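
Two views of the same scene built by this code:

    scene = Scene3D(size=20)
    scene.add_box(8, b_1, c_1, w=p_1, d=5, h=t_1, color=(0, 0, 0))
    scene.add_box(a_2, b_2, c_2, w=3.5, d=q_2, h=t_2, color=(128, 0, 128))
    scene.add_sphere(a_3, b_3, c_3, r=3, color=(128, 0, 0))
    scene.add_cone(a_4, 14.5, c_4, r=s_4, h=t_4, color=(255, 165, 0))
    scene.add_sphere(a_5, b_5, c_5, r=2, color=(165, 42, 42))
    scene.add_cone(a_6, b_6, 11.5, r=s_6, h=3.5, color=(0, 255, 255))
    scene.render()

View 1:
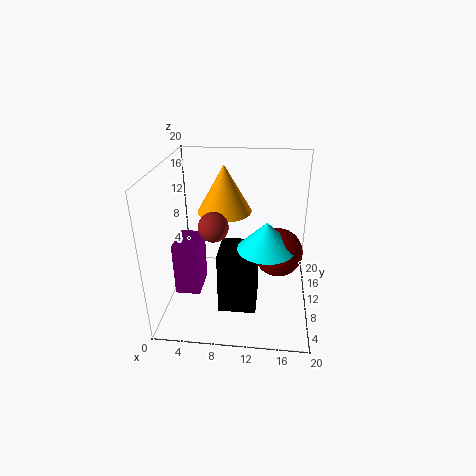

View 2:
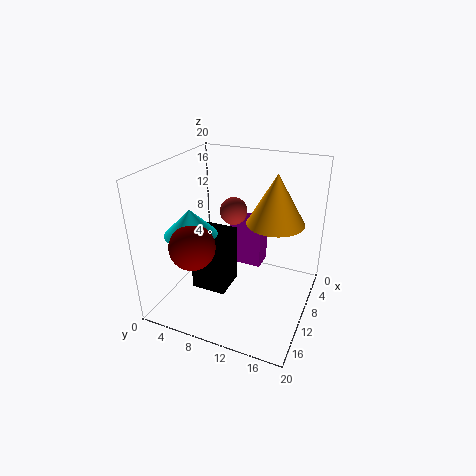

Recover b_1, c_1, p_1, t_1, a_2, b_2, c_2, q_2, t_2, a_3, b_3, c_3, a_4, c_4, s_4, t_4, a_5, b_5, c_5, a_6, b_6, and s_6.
b_1 = 4, c_1 = 2, p_1 = 5, t_1 = 8.5, a_2 = 1.5, b_2 = 6.5, c_2 = 2.5, q_2 = 5, t_2 = 7.5, a_3 = 15.5, b_3 = 6, c_3 = 10.5, a_4 = 7.5, c_4 = 12, s_4 = 4, t_4 = 7, a_5 = 7, b_5 = 8, c_5 = 12.5, a_6 = 14, b_6 = 5, s_6 = 3.5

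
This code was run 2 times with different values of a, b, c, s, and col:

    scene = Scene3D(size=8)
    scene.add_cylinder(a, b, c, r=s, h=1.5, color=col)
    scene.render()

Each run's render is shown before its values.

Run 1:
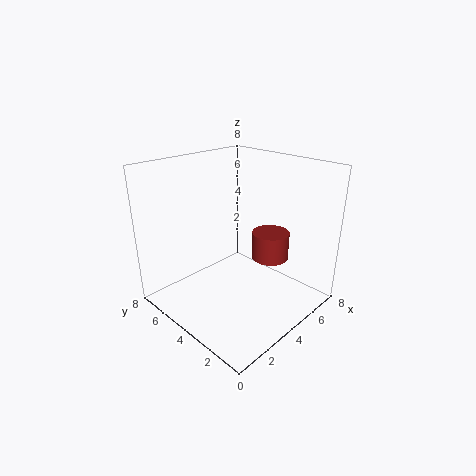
a = 5, b = 2.5, c = 3, s = 1, col = 'brown'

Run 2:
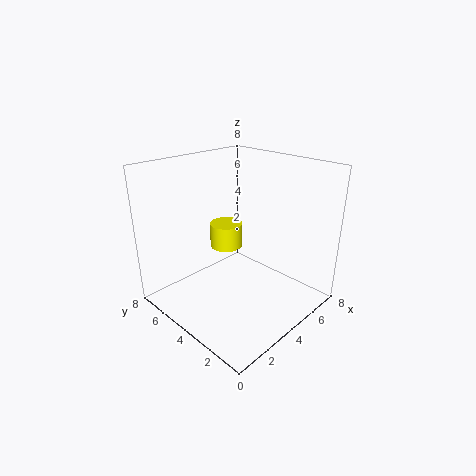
a = 5, b = 6, c = 2.5, s = 1, col = 'yellow'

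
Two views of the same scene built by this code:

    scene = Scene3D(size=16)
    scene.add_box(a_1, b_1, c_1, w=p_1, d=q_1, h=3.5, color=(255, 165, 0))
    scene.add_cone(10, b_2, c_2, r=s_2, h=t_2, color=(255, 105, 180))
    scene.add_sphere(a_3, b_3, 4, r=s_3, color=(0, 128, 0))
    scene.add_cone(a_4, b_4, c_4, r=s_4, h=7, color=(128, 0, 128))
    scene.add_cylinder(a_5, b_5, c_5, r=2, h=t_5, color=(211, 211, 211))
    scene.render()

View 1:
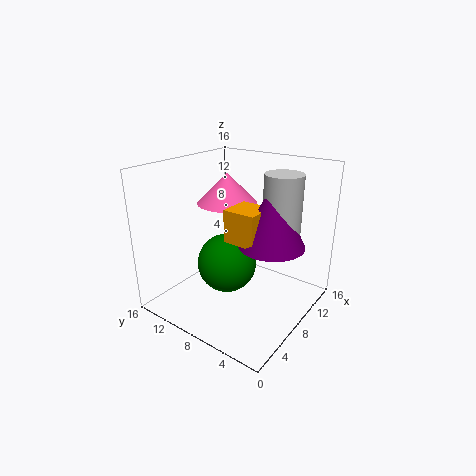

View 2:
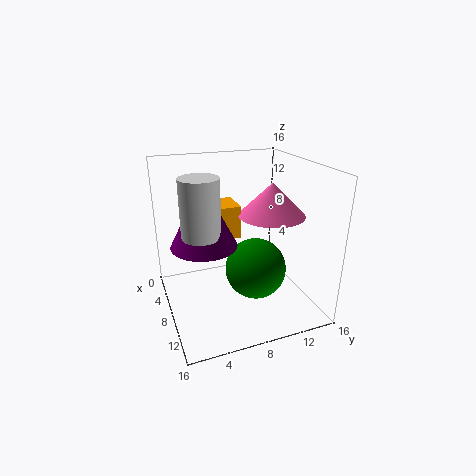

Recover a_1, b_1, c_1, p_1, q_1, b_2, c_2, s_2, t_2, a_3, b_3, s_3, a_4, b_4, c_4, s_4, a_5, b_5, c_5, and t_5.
a_1 = 5.5; b_1 = 4.5; c_1 = 8.5; p_1 = 3.5; q_1 = 3.5; b_2 = 11; c_2 = 11; s_2 = 3.5; t_2 = 3.5; a_3 = 8.5; b_3 = 10; s_3 = 3.5; a_4 = 8.5; b_4 = 4; c_4 = 8; s_4 = 3.5; a_5 = 9.5; b_5 = 3.5; c_5 = 9.5; t_5 = 6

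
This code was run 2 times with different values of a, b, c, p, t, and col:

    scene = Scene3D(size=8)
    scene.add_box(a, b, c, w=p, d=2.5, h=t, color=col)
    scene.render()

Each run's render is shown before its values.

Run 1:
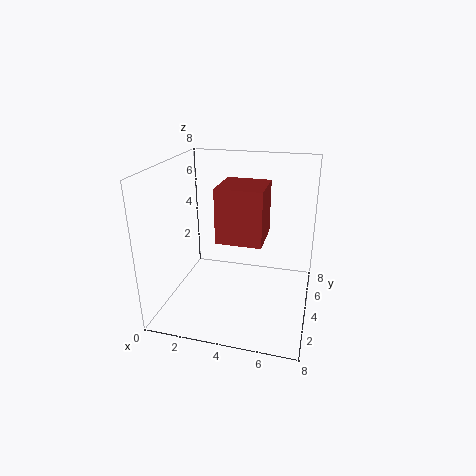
a = 3, b = 3, c = 4, p = 2.5, t = 3, col = 'brown'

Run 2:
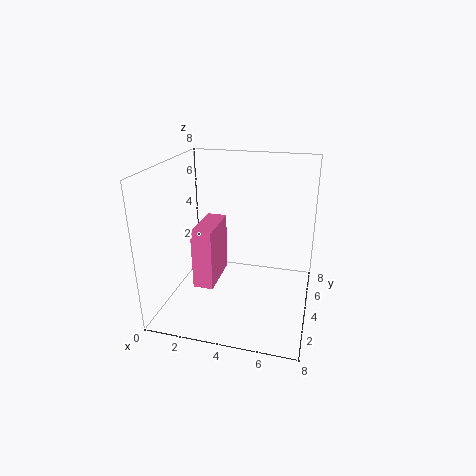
a = 2.5, b = 1, c = 2.5, p = 1, t = 3, col = 'hotpink'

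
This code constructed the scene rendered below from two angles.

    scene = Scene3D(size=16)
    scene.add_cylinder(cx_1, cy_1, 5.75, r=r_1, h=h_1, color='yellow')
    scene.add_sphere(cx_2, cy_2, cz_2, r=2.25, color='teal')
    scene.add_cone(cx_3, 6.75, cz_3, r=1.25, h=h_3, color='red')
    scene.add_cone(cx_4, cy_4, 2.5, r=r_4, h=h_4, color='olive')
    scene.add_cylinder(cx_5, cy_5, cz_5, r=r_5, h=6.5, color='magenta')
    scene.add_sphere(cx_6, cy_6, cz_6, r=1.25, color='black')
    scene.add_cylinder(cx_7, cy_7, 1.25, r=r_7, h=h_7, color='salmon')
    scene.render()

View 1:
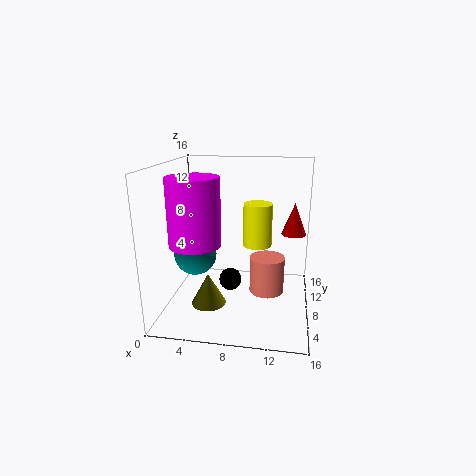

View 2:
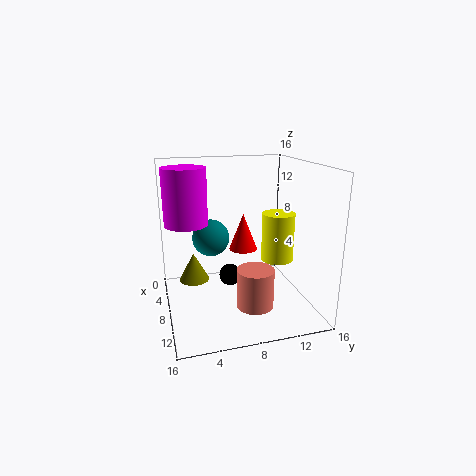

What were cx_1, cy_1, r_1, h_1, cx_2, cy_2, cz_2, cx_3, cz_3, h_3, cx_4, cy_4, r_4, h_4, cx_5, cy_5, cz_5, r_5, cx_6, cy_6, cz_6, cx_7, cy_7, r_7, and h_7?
cx_1 = 9.75, cy_1 = 12, r_1 = 1.75, h_1 = 5.25, cx_2 = 3.75, cy_2 = 5.75, cz_2 = 6.75, cx_3 = 14, cz_3 = 9.25, h_3 = 3.25, cx_4 = 5.75, cy_4 = 3.25, r_4 = 1.75, h_4 = 3.25, cx_5 = 4.75, cy_5 = 2.75, cz_5 = 9, r_5 = 2.5, cx_6 = 7.25, cy_6 = 7.25, cz_6 = 3.25, cx_7 = 11.25, cy_7 = 9, r_7 = 2, h_7 = 4.25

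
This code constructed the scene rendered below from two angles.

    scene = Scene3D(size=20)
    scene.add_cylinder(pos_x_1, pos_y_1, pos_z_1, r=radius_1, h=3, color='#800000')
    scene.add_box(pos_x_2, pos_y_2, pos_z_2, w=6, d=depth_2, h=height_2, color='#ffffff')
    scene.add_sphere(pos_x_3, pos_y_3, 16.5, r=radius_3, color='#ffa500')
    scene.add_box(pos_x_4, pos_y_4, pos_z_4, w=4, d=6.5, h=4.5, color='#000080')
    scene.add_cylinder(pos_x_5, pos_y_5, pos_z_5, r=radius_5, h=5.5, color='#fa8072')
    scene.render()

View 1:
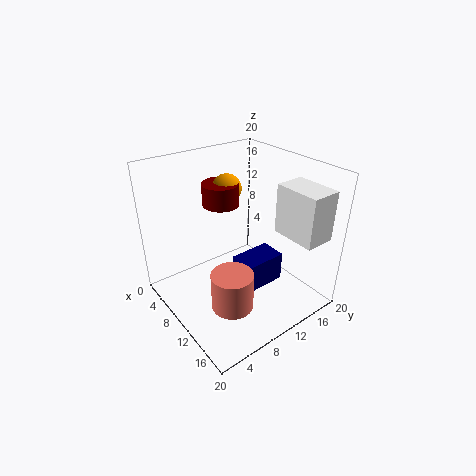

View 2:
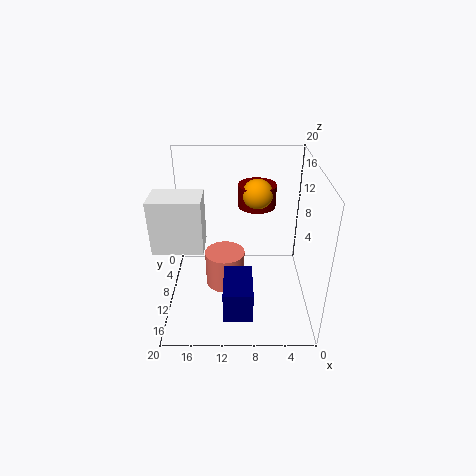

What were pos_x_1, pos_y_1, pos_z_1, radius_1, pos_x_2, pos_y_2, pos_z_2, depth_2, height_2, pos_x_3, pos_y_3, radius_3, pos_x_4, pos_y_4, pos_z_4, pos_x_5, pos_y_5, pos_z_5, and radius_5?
pos_x_1 = 7.5
pos_y_1 = 9
pos_z_1 = 14.5
radius_1 = 2.5
pos_x_2 = 14
pos_y_2 = 13
pos_z_2 = 12
depth_2 = 4
height_2 = 6.5
pos_x_3 = 7.5
pos_y_3 = 10
radius_3 = 2
pos_x_4 = 8
pos_y_4 = 10.5
pos_z_4 = 1
pos_x_5 = 12
pos_y_5 = 7.5
pos_z_5 = 0.5
radius_5 = 3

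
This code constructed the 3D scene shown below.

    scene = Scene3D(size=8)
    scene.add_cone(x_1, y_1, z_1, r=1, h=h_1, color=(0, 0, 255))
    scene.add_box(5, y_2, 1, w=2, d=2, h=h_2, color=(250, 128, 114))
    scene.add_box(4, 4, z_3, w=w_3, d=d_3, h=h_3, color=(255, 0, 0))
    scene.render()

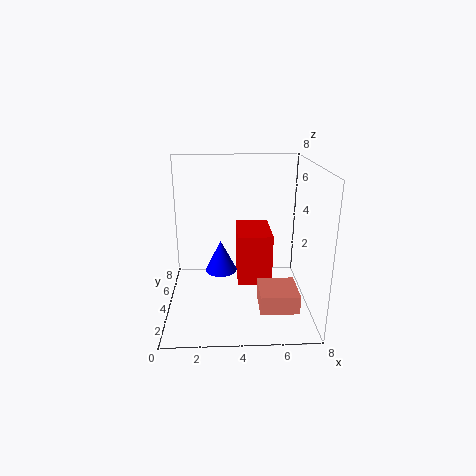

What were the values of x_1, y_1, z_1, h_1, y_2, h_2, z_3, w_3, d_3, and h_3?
x_1 = 3; y_1 = 6; z_1 = 1; h_1 = 2; y_2 = 1; h_2 = 1; z_3 = 1; w_3 = 2; d_3 = 3; h_3 = 3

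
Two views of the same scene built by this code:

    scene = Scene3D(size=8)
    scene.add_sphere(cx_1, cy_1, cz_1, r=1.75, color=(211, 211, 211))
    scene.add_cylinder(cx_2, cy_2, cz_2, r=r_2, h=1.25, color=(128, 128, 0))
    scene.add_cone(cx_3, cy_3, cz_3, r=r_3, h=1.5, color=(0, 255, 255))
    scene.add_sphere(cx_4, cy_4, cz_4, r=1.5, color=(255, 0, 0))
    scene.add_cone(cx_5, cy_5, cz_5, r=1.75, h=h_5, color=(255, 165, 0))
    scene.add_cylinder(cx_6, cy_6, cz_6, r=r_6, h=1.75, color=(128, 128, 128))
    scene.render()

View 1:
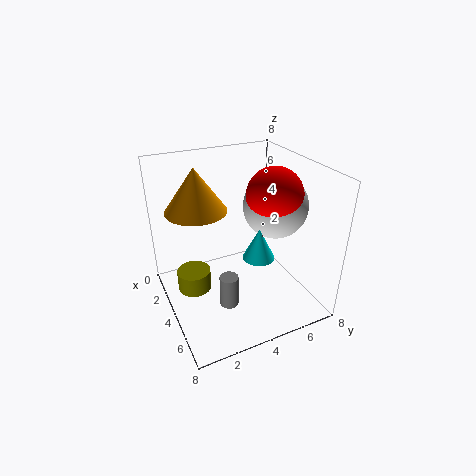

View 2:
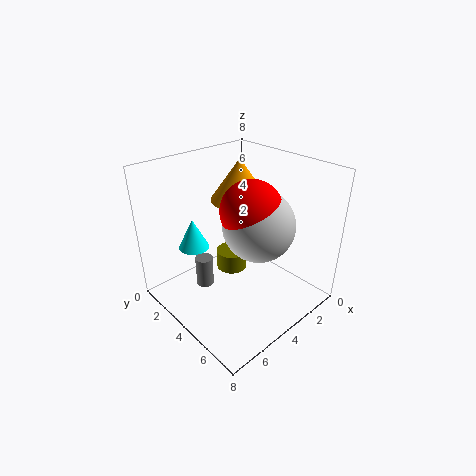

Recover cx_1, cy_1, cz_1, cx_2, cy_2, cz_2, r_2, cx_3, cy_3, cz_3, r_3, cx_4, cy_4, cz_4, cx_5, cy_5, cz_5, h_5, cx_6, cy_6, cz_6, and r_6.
cx_1 = 4.5; cy_1 = 6; cz_1 = 5.75; cx_2 = 2.5; cy_2 = 1.75; cz_2 = 0.25; r_2 = 1; cx_3 = 6.75; cy_3 = 3.75; cz_3 = 4.5; r_3 = 0.75; cx_4 = 4.75; cy_4 = 5.75; cz_4 = 6.5; cx_5 = 2.25; cy_5 = 2.25; cz_5 = 5.25; h_5 = 2.5; cx_6 = 5.5; cy_6 = 2.75; cz_6 = 1; r_6 = 0.5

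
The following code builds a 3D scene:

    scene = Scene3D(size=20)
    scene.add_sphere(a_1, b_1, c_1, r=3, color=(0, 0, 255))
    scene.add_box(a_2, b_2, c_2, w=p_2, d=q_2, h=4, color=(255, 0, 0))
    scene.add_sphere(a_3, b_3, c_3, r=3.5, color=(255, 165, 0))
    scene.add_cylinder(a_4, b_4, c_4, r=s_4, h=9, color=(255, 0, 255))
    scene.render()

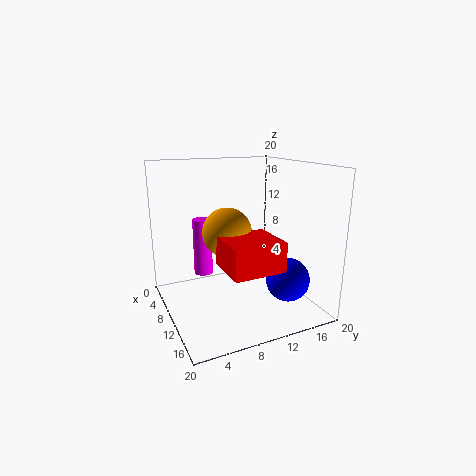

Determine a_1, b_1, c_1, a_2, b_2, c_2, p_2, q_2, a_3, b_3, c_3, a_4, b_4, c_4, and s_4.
a_1 = 14.5, b_1 = 15.5, c_1 = 4.5, a_2 = 10.5, b_2 = 6.5, c_2 = 7, p_2 = 6.5, q_2 = 7, a_3 = 8.5, b_3 = 9, c_3 = 10.5, a_4 = 2, b_4 = 7.5, c_4 = 2, s_4 = 1.5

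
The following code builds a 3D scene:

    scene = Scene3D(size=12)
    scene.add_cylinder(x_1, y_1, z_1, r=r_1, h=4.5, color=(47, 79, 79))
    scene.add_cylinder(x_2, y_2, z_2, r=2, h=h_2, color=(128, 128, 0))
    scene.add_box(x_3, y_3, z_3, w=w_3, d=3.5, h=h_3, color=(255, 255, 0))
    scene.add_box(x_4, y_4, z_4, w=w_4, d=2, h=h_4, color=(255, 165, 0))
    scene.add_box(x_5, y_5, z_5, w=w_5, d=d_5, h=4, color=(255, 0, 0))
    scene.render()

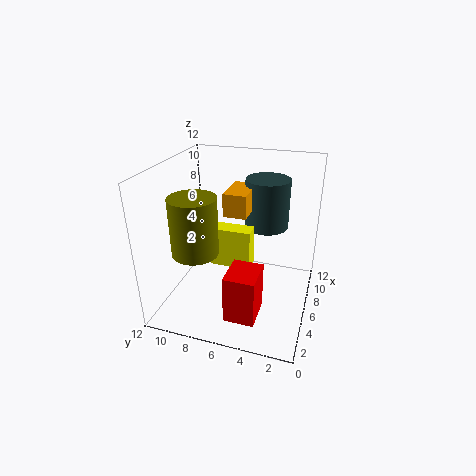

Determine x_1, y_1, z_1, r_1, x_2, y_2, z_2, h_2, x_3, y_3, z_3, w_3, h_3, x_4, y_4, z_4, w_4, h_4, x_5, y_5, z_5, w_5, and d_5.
x_1 = 10; y_1 = 4.5; z_1 = 5.5; r_1 = 2; x_2 = 5; y_2 = 9.5; z_2 = 4.5; h_2 = 5; x_3 = 6; y_3 = 5; z_3 = 3; w_3 = 1.5; h_3 = 3.5; x_4 = 6.5; y_4 = 5.5; z_4 = 7.5; w_4 = 3.5; h_4 = 2; x_5 = 2; y_5 = 3.5; z_5 = 0.5; w_5 = 3; d_5 = 2.5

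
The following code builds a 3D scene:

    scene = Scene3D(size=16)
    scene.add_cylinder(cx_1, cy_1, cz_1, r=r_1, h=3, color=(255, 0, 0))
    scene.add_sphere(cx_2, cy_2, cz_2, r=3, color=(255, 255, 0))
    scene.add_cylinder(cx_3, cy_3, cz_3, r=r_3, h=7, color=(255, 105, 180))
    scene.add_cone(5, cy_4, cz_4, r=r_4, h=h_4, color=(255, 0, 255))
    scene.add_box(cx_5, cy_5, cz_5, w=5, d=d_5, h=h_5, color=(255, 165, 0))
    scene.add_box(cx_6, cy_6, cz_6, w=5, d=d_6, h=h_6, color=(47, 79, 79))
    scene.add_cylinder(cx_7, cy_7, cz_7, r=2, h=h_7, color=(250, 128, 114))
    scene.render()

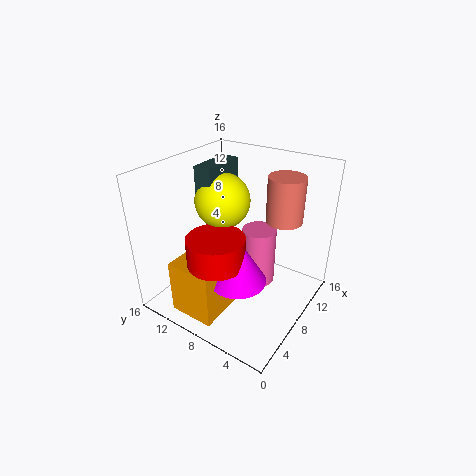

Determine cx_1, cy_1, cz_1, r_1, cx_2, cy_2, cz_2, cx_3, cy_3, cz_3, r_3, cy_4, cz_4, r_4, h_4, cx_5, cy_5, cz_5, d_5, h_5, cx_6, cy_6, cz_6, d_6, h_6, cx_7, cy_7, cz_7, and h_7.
cx_1 = 4, cy_1 = 8, cz_1 = 7, r_1 = 3, cx_2 = 8, cy_2 = 10, cz_2 = 12, cx_3 = 11, cy_3 = 7, cz_3 = 1, r_3 = 2, cy_4 = 6, cz_4 = 5, r_4 = 3, h_4 = 5, cx_5 = 1, cy_5 = 7, cz_5 = 1, d_5 = 5, h_5 = 6, cx_6 = 6, cy_6 = 10, cz_6 = 11, d_6 = 2, h_6 = 5, cx_7 = 11, cy_7 = 4, cz_7 = 10, h_7 = 5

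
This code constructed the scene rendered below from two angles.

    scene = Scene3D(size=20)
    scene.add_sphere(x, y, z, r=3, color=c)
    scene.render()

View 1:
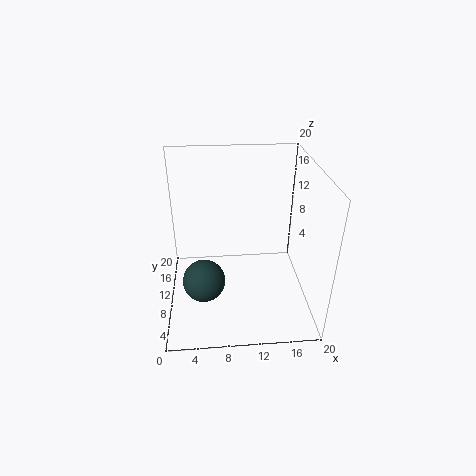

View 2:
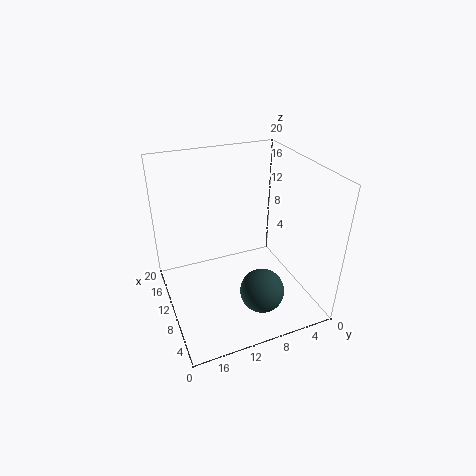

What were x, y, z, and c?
x = 5, y = 8.5, z = 4, c = 'darkslategray'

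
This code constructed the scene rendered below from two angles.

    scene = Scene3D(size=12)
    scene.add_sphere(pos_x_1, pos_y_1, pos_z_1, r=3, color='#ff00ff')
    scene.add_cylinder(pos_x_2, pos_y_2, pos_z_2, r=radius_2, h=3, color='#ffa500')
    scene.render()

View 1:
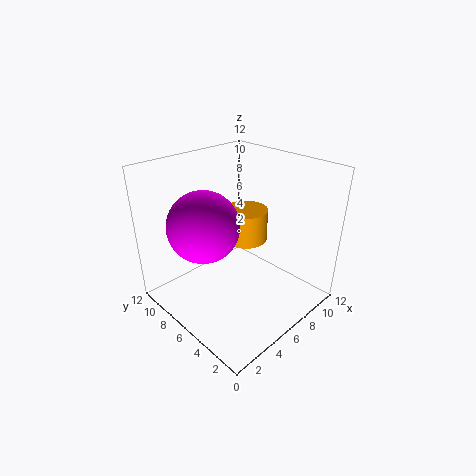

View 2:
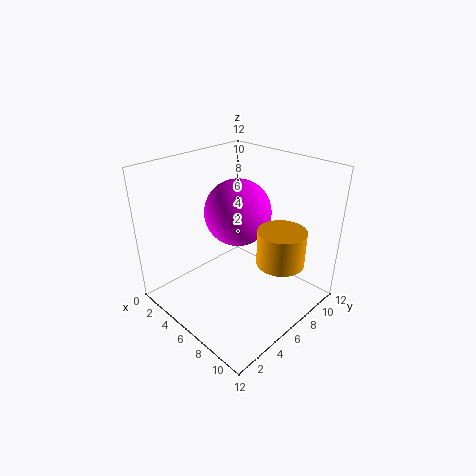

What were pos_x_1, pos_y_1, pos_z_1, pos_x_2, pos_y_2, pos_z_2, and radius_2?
pos_x_1 = 4
pos_y_1 = 8
pos_z_1 = 7
pos_x_2 = 9
pos_y_2 = 8
pos_z_2 = 4
radius_2 = 2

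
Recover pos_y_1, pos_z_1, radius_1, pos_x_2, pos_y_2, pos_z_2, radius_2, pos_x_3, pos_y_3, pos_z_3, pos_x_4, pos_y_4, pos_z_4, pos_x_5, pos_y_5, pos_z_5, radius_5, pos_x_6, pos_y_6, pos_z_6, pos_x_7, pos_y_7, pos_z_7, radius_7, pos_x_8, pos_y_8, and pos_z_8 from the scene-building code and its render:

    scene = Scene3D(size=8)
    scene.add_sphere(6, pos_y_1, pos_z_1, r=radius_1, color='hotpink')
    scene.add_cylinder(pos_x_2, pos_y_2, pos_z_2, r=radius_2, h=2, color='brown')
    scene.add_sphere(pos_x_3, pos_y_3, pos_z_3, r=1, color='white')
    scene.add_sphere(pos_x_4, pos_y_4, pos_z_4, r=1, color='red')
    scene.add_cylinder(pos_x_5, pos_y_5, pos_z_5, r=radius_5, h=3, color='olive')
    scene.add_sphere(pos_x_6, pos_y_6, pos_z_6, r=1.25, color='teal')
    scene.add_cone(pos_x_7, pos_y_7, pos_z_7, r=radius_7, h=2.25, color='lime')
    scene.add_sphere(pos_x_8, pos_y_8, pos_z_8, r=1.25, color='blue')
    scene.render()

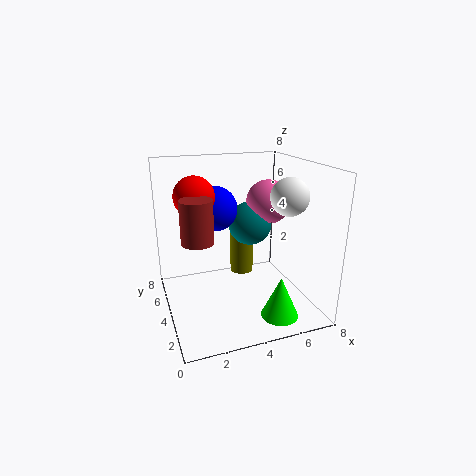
pos_y_1 = 4.5, pos_z_1 = 5.75, radius_1 = 1.25, pos_x_2 = 1.25, pos_y_2 = 1.75, pos_z_2 = 5, radius_2 = 0.75, pos_x_3 = 6.25, pos_y_3 = 2.5, pos_z_3 = 6.5, pos_x_4 = 1.5, pos_y_4 = 3.25, pos_z_4 = 6.75, pos_x_5 = 5.25, pos_y_5 = 6.75, pos_z_5 = 0.5, radius_5 = 0.75, pos_x_6 = 5, pos_y_6 = 4.75, pos_z_6 = 4.5, pos_x_7 = 5.5, pos_y_7 = 1.5, pos_z_7 = 0.25, radius_7 = 1, pos_x_8 = 3, pos_y_8 = 5, pos_z_8 = 5.5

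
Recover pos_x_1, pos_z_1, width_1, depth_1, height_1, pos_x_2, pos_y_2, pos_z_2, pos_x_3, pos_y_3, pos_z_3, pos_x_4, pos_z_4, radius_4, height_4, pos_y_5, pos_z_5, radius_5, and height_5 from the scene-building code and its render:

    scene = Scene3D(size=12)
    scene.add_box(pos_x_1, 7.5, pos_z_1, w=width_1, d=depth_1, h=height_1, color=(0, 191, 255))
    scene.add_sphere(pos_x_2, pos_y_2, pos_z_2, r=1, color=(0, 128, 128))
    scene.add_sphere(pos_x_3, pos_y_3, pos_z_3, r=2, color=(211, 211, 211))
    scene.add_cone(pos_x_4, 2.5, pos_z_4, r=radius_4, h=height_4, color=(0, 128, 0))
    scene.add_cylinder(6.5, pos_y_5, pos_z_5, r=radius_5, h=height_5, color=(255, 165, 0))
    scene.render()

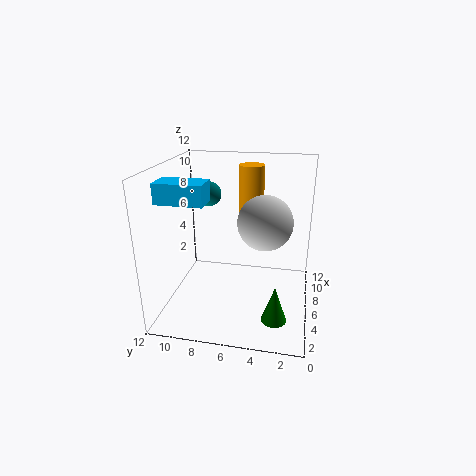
pos_x_1 = 1.5, pos_z_1 = 10, width_1 = 2, depth_1 = 3.5, height_1 = 1.5, pos_x_2 = 6.5, pos_y_2 = 8.5, pos_z_2 = 9.5, pos_x_3 = 3.5, pos_y_3 = 3.5, pos_z_3 = 8.5, pos_x_4 = 3, pos_z_4 = 0.5, radius_4 = 1, height_4 = 3, pos_y_5 = 5, pos_z_5 = 6.5, radius_5 = 1, height_5 = 5.5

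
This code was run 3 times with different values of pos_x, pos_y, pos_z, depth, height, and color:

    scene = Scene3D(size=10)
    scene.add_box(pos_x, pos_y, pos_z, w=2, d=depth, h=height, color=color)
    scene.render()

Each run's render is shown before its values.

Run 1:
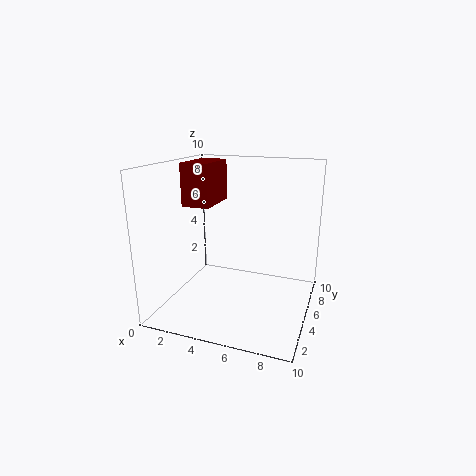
pos_x = 1, pos_y = 4.5, pos_z = 7, depth = 3.5, height = 3, color = 'maroon'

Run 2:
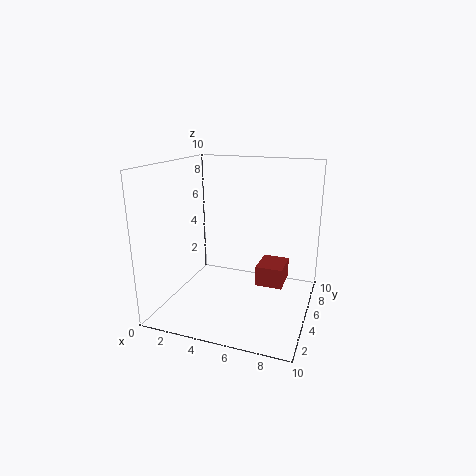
pos_x = 6, pos_y = 6, pos_z = 1, depth = 2.5, height = 1.5, color = 'brown'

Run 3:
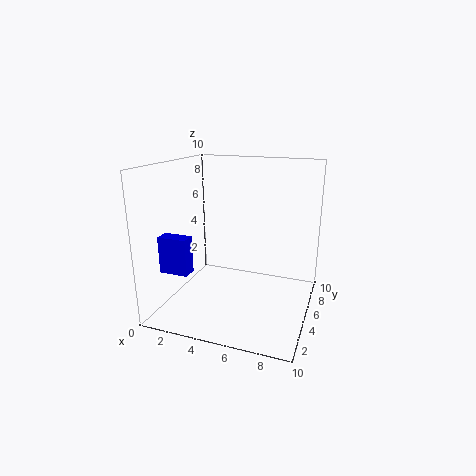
pos_x = 0.5, pos_y = 2, pos_z = 3, depth = 1, height = 2.5, color = 'blue'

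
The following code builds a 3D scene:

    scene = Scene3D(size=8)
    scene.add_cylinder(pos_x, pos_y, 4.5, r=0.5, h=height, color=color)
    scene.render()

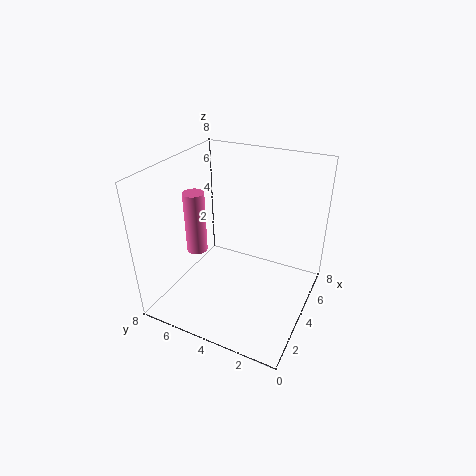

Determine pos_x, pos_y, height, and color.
pos_x = 1.5, pos_y = 5, height = 3, color = 'hotpink'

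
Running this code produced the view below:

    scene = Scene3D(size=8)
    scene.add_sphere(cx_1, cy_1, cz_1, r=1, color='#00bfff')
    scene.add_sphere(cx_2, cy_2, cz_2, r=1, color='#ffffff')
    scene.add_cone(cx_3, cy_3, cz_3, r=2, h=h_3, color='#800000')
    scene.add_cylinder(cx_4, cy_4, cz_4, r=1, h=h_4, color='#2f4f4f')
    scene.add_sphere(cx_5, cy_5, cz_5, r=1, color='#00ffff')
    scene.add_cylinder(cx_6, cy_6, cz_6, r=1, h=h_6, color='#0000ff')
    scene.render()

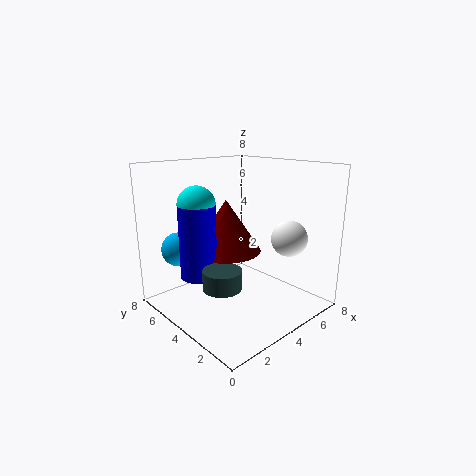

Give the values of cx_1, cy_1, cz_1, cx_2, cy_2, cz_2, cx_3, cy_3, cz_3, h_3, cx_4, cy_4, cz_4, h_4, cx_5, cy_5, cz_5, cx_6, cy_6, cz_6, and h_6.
cx_1 = 2
cy_1 = 7
cz_1 = 3
cx_2 = 6
cy_2 = 2
cz_2 = 4
cx_3 = 4
cy_3 = 5
cz_3 = 3
h_3 = 3
cx_4 = 2
cy_4 = 3
cz_4 = 2
h_4 = 1
cx_5 = 2
cy_5 = 5
cz_5 = 6
cx_6 = 2
cy_6 = 5
cz_6 = 2
h_6 = 4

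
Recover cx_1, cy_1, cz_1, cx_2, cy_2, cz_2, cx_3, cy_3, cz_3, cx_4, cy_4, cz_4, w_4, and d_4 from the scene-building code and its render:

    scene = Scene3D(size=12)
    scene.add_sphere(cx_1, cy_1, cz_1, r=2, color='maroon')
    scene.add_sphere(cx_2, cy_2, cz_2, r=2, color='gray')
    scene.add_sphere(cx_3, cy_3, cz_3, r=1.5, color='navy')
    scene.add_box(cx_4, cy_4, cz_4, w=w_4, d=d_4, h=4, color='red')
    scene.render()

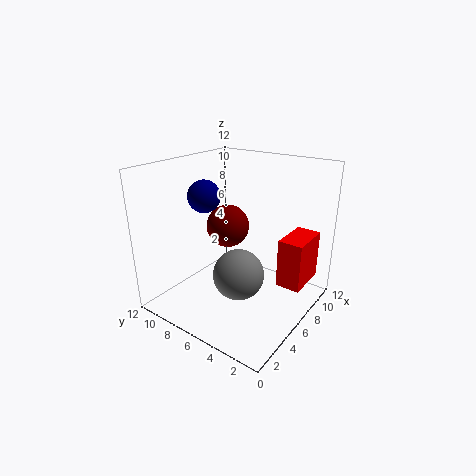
cx_1 = 8.5, cy_1 = 9, cz_1 = 5.5, cx_2 = 4, cy_2 = 4.5, cz_2 = 4, cx_3 = 7, cy_3 = 10.5, cz_3 = 8.5, cx_4 = 6.5, cy_4 = 0.5, cz_4 = 2.5, w_4 = 3.5, d_4 = 2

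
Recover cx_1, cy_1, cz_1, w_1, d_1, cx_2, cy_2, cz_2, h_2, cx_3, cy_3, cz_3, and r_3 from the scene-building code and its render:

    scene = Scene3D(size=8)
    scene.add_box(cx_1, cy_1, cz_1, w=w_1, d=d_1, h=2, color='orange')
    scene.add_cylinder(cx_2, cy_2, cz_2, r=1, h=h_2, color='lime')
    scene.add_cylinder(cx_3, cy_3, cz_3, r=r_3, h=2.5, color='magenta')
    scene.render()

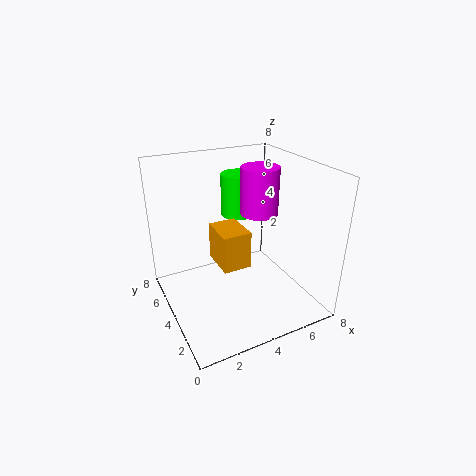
cx_1 = 2.5, cy_1 = 2.5, cz_1 = 3, w_1 = 1.5, d_1 = 2, cx_2 = 5, cy_2 = 6, cz_2 = 4.5, h_2 = 2.5, cx_3 = 5, cy_3 = 3.5, cz_3 = 5.5, r_3 = 1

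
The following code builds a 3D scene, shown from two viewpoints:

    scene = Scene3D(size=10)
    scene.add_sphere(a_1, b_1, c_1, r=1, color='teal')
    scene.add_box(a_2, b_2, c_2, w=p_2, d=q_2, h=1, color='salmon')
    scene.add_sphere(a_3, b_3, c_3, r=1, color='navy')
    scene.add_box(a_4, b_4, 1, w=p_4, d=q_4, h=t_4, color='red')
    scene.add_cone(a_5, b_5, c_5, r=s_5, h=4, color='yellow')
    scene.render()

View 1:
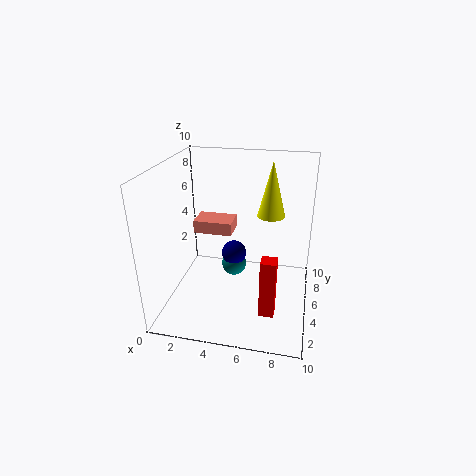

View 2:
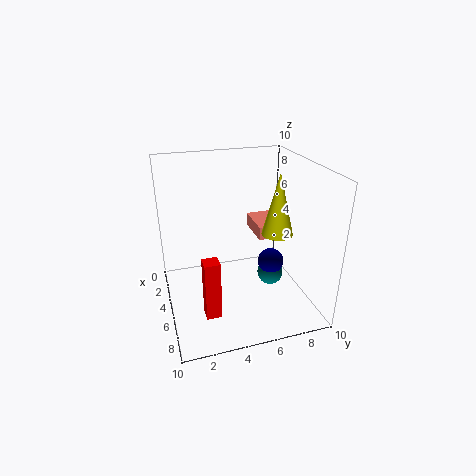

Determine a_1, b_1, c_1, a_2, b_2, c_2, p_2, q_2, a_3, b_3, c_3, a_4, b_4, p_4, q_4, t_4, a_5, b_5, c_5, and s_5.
a_1 = 4, b_1 = 8, c_1 = 1, a_2 = 1, b_2 = 7, c_2 = 4, p_2 = 3, q_2 = 2, a_3 = 4, b_3 = 8, c_3 = 2, a_4 = 7, b_4 = 2, p_4 = 1, q_4 = 1, t_4 = 4, a_5 = 7, b_5 = 7, c_5 = 6, s_5 = 1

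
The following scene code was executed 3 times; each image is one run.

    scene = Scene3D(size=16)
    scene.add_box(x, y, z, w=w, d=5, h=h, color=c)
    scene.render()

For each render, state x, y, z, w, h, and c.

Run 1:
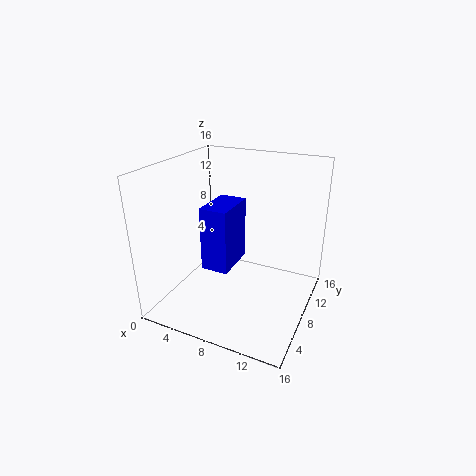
x = 5; y = 5; z = 5; w = 3; h = 7; c = 'blue'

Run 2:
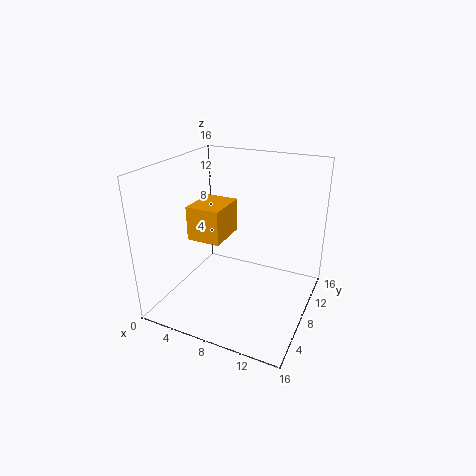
x = 2; y = 7; z = 7; w = 4; h = 4; c = 'orange'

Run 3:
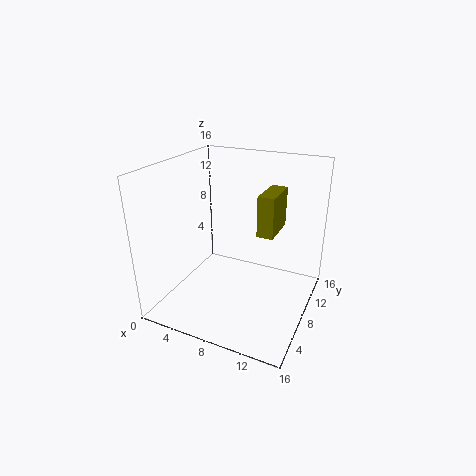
x = 9; y = 11; z = 7; w = 2; h = 5; c = 'olive'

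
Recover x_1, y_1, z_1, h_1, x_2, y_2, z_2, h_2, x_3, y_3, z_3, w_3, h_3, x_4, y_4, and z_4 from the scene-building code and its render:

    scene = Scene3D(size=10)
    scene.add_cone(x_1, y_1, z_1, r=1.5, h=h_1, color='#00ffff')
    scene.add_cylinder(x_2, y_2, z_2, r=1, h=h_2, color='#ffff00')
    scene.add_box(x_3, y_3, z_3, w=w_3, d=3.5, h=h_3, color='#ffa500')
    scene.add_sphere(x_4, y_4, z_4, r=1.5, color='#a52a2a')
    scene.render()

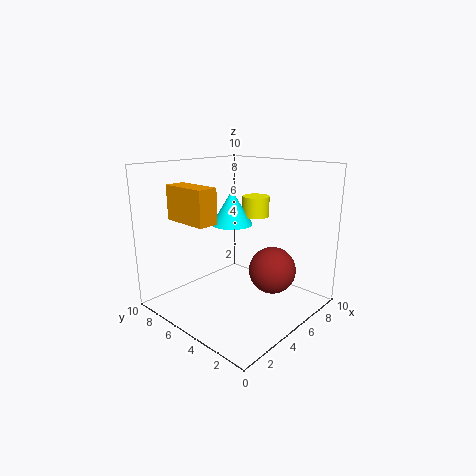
x_1 = 6, y_1 = 6.5, z_1 = 5.5, h_1 = 2.5, x_2 = 7.5, y_2 = 5.5, z_2 = 6, h_2 = 1.5, x_3 = 2.5, y_3 = 6, z_3 = 6, w_3 = 1.5, h_3 = 2.5, x_4 = 5, y_4 = 2, z_4 = 3.5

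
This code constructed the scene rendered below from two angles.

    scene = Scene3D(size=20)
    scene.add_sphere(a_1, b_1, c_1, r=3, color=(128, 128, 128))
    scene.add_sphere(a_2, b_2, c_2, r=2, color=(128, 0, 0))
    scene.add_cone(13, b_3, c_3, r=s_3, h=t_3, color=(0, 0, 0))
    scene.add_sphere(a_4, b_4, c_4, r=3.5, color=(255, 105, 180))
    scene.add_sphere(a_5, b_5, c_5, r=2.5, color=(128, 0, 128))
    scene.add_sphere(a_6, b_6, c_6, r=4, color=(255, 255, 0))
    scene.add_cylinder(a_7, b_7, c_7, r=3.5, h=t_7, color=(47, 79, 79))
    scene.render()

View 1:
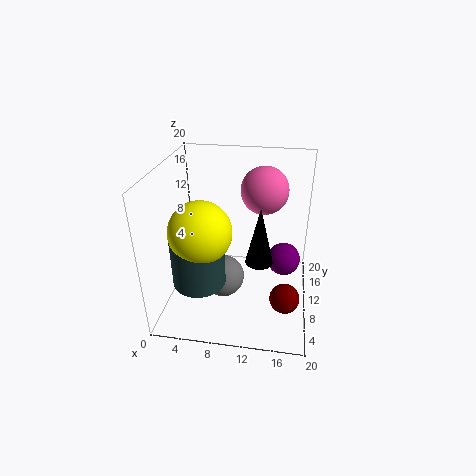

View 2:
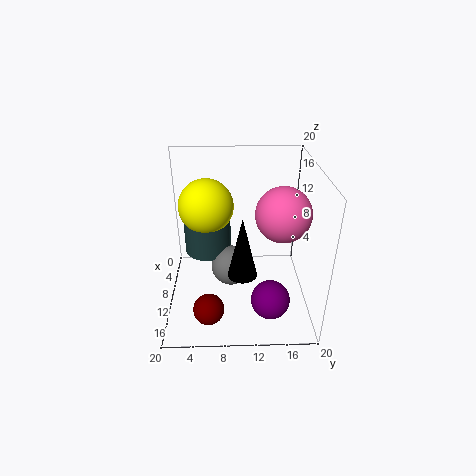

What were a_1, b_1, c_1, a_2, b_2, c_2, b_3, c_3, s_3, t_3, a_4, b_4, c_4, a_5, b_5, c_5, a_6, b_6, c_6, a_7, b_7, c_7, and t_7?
a_1 = 8; b_1 = 9; c_1 = 4; a_2 = 17; b_2 = 6; c_2 = 3.5; b_3 = 10.5; c_3 = 6; s_3 = 2; t_3 = 8.5; a_4 = 13; b_4 = 15.5; c_4 = 15; a_5 = 16.5; b_5 = 14; c_5 = 4.5; a_6 = 6; b_6 = 5.5; c_6 = 13; a_7 = 5.5; b_7 = 5.5; c_7 = 5.5; t_7 = 8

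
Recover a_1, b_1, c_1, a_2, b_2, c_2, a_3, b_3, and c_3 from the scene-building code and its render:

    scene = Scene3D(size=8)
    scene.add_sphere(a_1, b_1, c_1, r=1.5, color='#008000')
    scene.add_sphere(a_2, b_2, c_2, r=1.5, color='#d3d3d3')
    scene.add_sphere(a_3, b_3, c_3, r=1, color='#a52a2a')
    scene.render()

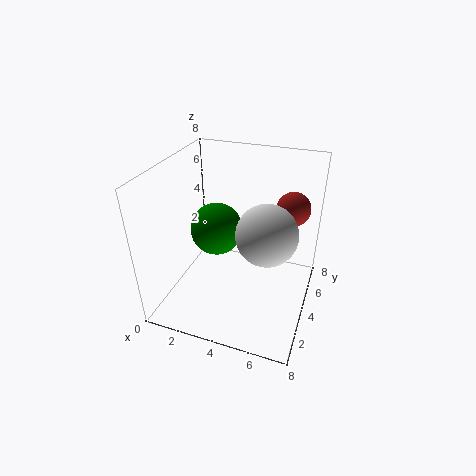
a_1 = 2.5
b_1 = 4.5
c_1 = 4
a_2 = 6
b_2 = 2.5
c_2 = 5.5
a_3 = 6.5
b_3 = 6.5
c_3 = 5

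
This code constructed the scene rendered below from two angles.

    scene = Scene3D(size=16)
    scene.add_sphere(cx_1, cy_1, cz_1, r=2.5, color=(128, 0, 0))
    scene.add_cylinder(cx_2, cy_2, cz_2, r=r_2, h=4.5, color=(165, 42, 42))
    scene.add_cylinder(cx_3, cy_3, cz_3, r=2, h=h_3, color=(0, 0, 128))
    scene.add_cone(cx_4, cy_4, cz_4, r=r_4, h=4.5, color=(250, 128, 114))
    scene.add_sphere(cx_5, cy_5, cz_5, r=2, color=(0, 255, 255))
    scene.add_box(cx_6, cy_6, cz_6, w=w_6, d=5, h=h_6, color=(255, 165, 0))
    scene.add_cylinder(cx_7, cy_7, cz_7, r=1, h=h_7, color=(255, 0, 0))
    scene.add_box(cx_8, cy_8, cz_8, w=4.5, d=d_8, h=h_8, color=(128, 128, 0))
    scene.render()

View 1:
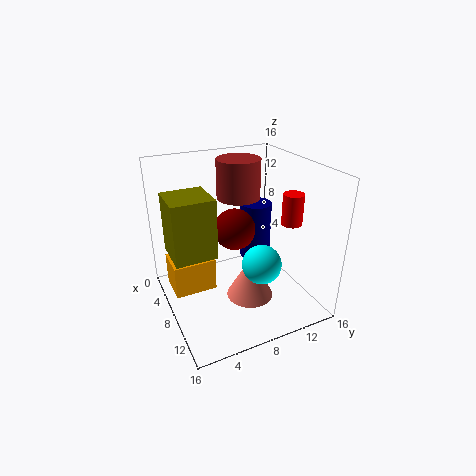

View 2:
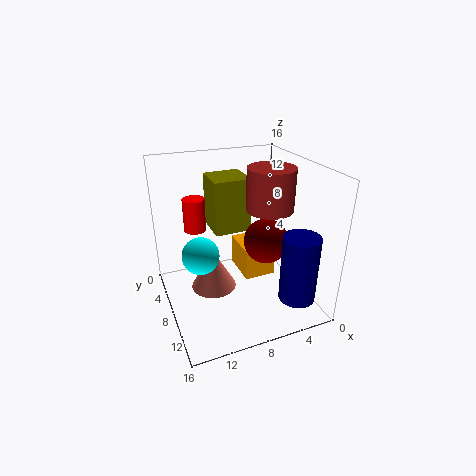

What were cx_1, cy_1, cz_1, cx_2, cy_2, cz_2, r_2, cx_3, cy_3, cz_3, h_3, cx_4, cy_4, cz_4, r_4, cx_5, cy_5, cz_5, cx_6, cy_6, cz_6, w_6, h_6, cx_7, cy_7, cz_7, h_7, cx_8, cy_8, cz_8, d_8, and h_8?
cx_1 = 5, cy_1 = 9, cz_1 = 7.5, cx_2 = 5, cy_2 = 9.5, cz_2 = 11.5, r_2 = 2.5, cx_3 = 3, cy_3 = 13, cz_3 = 2, h_3 = 7.5, cx_4 = 11, cy_4 = 8, cz_4 = 2.5, r_4 = 2.5, cx_5 = 12.5, cy_5 = 8.5, cz_5 = 7, cx_6 = 2, cy_6 = 1, cz_6 = 0.5, w_6 = 4, h_6 = 4, cx_7 = 13.5, cy_7 = 11, cz_7 = 11.5, h_7 = 3, cx_8 = 5, cy_8 = 0.5, cz_8 = 7, d_8 = 4.5, h_8 = 6.5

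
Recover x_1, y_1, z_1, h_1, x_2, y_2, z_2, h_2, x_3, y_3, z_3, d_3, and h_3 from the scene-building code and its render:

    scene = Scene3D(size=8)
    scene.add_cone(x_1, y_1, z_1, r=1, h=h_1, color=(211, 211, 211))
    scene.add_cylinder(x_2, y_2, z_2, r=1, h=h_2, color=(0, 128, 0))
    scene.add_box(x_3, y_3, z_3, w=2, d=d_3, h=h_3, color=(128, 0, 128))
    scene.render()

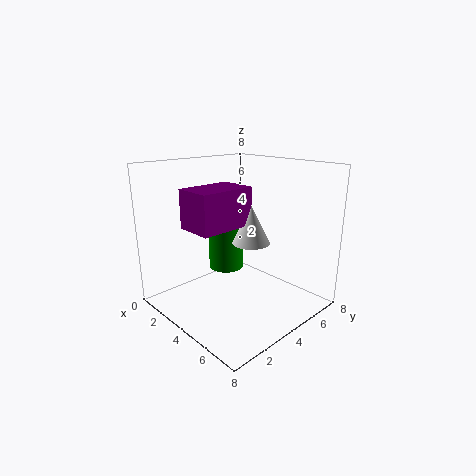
x_1 = 5; y_1 = 4; z_1 = 4; h_1 = 2; x_2 = 3; y_2 = 4; z_2 = 2; h_2 = 3; x_3 = 3; y_3 = 1; z_3 = 5; d_3 = 3; h_3 = 2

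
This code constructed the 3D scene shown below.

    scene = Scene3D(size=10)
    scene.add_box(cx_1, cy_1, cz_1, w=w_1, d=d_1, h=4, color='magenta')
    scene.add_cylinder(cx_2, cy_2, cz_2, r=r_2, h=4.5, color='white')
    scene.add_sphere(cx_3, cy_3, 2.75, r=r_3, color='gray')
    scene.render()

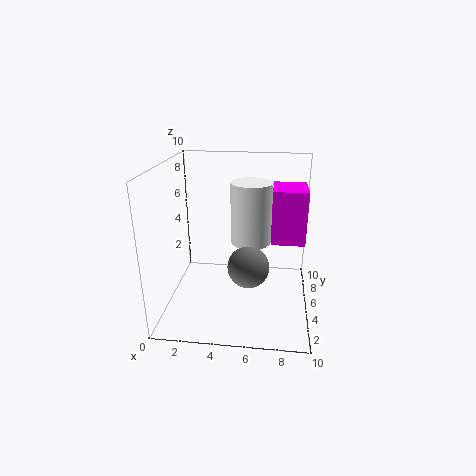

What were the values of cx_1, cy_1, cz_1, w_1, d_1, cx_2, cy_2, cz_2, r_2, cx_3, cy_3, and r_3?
cx_1 = 7.25, cy_1 = 6.25, cz_1 = 4, w_1 = 2.5, d_1 = 3, cx_2 = 5.75, cy_2 = 6.75, cz_2 = 4, r_2 = 1.5, cx_3 = 5.75, cy_3 = 5, r_3 = 1.5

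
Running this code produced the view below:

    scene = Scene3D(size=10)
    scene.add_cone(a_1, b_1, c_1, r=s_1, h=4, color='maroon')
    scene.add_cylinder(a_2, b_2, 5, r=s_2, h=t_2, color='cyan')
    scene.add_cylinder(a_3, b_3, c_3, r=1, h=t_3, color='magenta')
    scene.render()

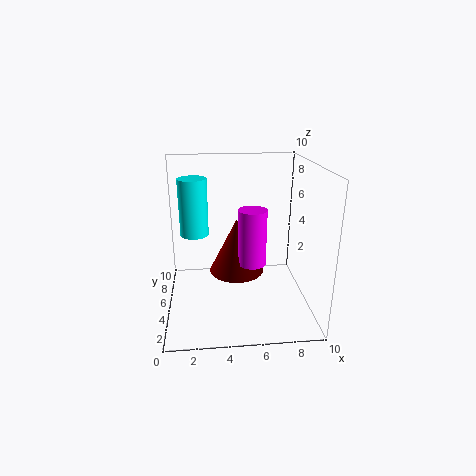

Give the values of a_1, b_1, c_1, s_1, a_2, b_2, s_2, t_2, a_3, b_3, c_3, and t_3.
a_1 = 5; b_1 = 6; c_1 = 2; s_1 = 2; a_2 = 2; b_2 = 6; s_2 = 1; t_2 = 4; a_3 = 6; b_3 = 5; c_3 = 3; t_3 = 4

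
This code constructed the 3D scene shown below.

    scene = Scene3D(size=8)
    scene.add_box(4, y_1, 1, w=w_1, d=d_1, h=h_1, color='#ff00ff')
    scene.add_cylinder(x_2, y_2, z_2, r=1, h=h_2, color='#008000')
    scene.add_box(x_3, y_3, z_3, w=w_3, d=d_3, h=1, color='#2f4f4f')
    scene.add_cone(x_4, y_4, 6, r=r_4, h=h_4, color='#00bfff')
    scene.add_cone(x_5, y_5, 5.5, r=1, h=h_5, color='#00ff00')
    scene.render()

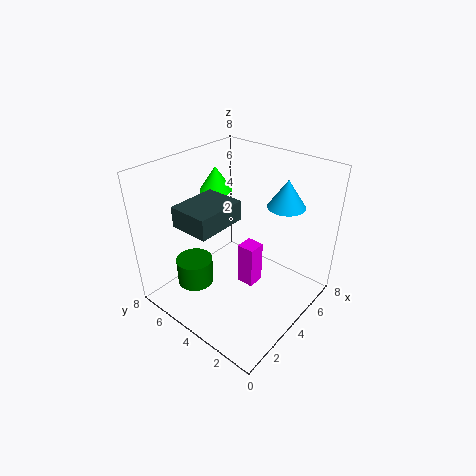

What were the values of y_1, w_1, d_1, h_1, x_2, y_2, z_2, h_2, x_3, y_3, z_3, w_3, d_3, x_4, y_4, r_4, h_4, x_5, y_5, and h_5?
y_1 = 3; w_1 = 1; d_1 = 1; h_1 = 2.5; x_2 = 2; y_2 = 5.5; z_2 = 1.5; h_2 = 1.5; x_3 = 0.5; y_3 = 3; z_3 = 6; w_3 = 2.5; d_3 = 2; x_4 = 5.5; y_4 = 2; r_4 = 1; h_4 = 1.5; x_5 = 5.5; y_5 = 7; h_5 = 1.5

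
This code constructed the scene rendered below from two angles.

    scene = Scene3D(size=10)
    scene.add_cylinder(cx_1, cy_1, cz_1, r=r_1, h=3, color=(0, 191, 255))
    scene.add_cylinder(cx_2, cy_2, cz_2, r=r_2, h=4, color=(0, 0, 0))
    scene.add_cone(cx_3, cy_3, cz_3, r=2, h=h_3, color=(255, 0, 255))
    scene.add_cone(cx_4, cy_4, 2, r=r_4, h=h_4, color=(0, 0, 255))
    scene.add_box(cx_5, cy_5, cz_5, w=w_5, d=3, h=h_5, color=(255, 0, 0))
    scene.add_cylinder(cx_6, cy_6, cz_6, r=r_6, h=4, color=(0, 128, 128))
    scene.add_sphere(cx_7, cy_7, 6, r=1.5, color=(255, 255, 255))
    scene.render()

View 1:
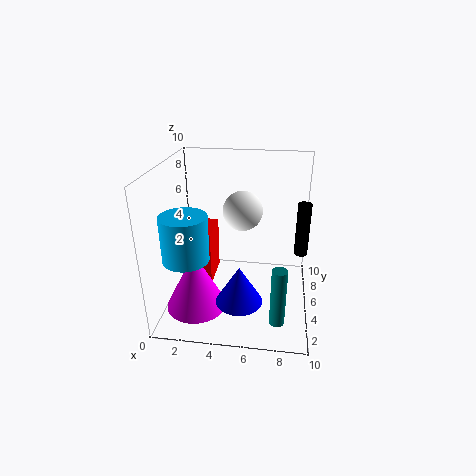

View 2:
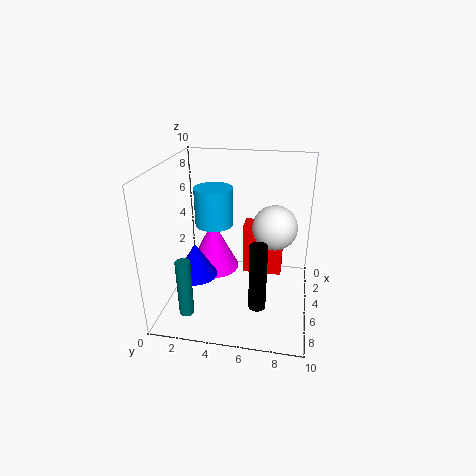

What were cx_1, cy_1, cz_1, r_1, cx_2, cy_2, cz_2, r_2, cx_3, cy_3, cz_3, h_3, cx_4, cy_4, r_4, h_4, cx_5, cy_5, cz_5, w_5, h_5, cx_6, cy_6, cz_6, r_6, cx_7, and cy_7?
cx_1 = 2
cy_1 = 2.5
cz_1 = 4.5
r_1 = 1.5
cx_2 = 9.5
cy_2 = 7
cz_2 = 3
r_2 = 0.5
cx_3 = 2.5
cy_3 = 2.5
cz_3 = 1
h_3 = 4
cx_4 = 5.5
cy_4 = 2
r_4 = 1.5
h_4 = 2.5
cx_5 = 1.5
cy_5 = 5
cz_5 = 1
w_5 = 1.5
h_5 = 4
cx_6 = 8
cy_6 = 2
cz_6 = 0.5
r_6 = 0.5
cx_7 = 5
cy_7 = 7.5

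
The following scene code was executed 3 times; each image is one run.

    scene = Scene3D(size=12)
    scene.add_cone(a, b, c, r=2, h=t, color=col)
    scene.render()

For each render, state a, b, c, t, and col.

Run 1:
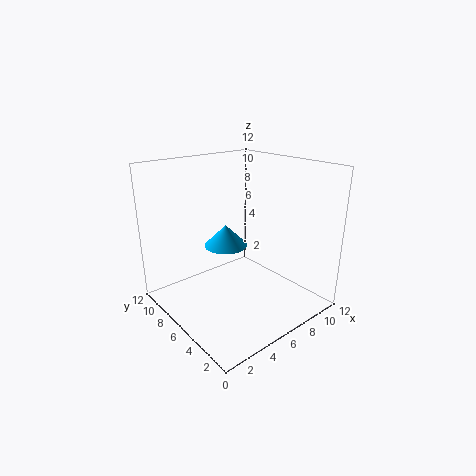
a = 7; b = 9; c = 4; t = 2; col = 'deepskyblue'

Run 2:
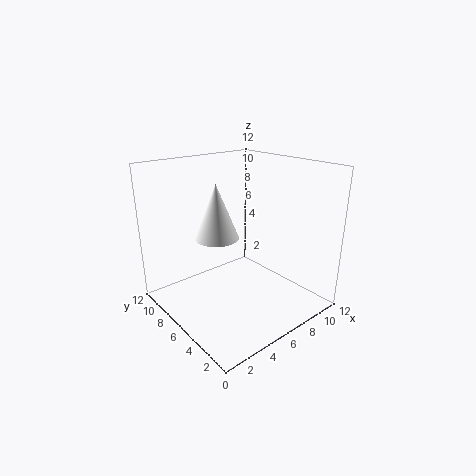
a = 6; b = 9; c = 5; t = 5; col = 'white'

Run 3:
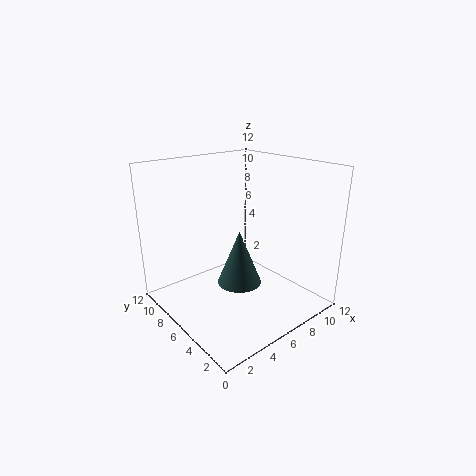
a = 7; b = 7; c = 1; t = 5; col = 'darkslategray'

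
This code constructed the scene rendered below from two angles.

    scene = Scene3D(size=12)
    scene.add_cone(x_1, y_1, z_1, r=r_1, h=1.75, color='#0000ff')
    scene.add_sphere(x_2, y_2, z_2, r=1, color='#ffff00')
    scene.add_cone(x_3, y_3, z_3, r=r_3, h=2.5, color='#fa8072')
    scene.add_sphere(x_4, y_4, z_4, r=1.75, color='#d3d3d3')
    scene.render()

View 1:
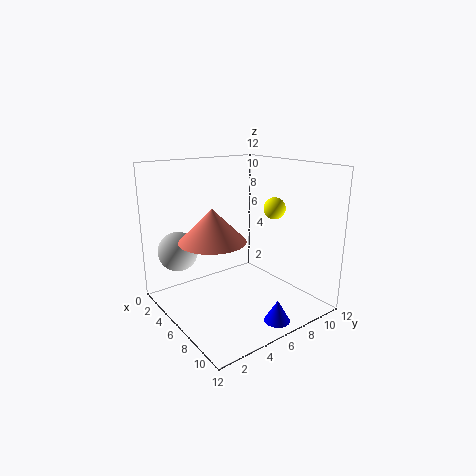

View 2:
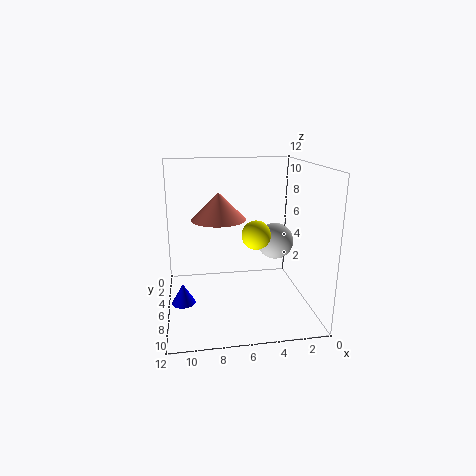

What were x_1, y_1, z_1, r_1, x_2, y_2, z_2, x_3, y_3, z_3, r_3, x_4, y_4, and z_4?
x_1 = 10.75; y_1 = 6.25; z_1 = 0.5; r_1 = 1; x_2 = 5.5; y_2 = 10.5; z_2 = 7.75; x_3 = 7.25; y_3 = 2.75; z_3 = 6.75; r_3 = 2.5; x_4 = 1.75; y_4 = 2.5; z_4 = 4.25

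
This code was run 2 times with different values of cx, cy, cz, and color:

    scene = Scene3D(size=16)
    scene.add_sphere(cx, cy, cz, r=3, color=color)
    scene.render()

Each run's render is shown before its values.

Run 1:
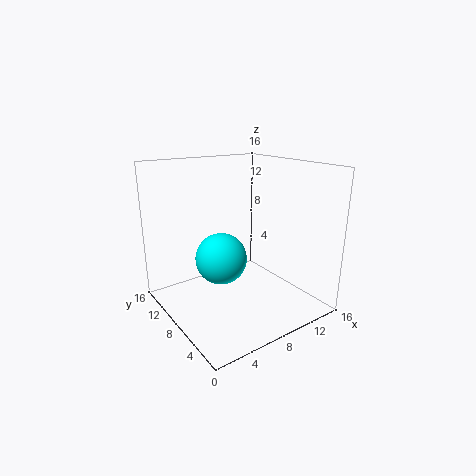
cx = 7; cy = 10; cz = 5; color = 'cyan'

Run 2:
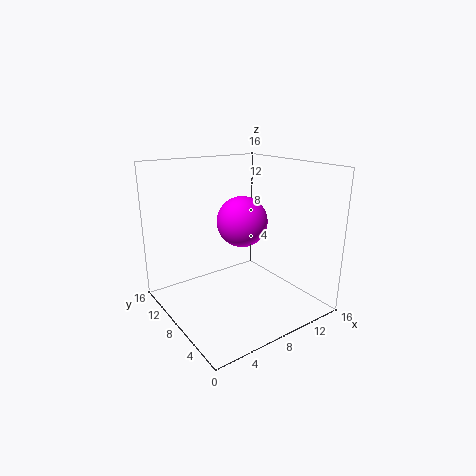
cx = 10; cy = 10; cz = 9; color = 'magenta'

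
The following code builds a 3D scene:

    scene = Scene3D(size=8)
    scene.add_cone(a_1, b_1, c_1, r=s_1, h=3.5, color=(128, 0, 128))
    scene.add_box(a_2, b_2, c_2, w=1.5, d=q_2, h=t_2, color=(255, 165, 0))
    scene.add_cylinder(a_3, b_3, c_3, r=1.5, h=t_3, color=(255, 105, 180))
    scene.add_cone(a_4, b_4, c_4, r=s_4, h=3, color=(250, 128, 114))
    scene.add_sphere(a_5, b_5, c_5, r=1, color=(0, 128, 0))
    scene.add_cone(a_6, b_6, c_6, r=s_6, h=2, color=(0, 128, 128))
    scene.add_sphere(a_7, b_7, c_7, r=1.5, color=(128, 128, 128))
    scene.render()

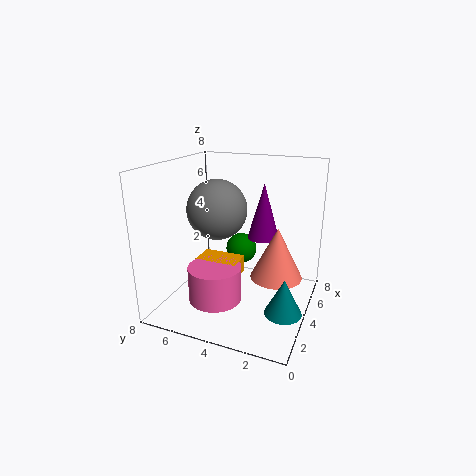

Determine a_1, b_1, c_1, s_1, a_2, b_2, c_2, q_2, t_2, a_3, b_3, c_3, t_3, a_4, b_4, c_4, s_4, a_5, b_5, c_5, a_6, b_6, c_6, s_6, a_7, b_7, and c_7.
a_1 = 7, b_1 = 3.5, c_1 = 3, s_1 = 1, a_2 = 3.5, b_2 = 4, c_2 = 1.5, q_2 = 2.5, t_2 = 1, a_3 = 3, b_3 = 5, c_3 = 0.5, t_3 = 2, a_4 = 5, b_4 = 2, c_4 = 1.5, s_4 = 1.5, a_5 = 7, b_5 = 5, c_5 = 2, a_6 = 3, b_6 = 1, c_6 = 0.5, s_6 = 1, a_7 = 2.5, b_7 = 4.5, c_7 = 6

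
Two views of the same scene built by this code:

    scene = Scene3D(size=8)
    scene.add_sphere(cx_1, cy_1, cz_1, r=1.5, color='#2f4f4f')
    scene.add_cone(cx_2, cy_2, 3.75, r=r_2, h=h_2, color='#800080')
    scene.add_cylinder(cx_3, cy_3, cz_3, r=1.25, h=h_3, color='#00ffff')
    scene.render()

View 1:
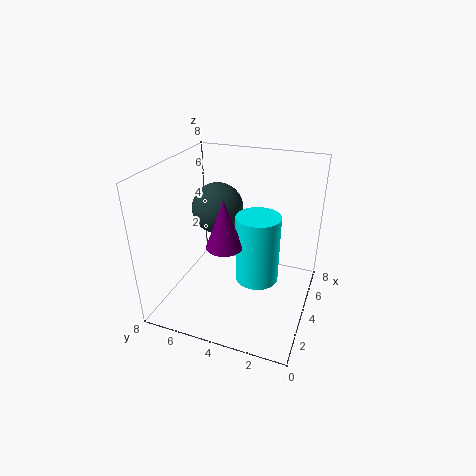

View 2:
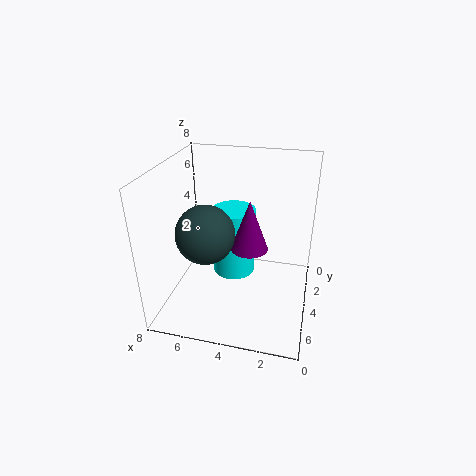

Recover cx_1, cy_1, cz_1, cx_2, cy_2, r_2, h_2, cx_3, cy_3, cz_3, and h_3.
cx_1 = 5.25; cy_1 = 5.75; cz_1 = 5; cx_2 = 3.25; cy_2 = 4.5; r_2 = 1; h_2 = 2.75; cx_3 = 4.5; cy_3 = 3; cz_3 = 1.25; h_3 = 4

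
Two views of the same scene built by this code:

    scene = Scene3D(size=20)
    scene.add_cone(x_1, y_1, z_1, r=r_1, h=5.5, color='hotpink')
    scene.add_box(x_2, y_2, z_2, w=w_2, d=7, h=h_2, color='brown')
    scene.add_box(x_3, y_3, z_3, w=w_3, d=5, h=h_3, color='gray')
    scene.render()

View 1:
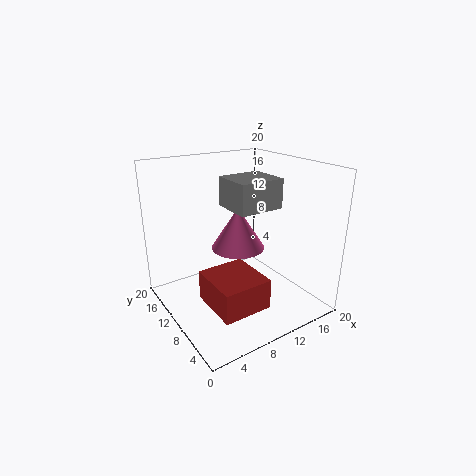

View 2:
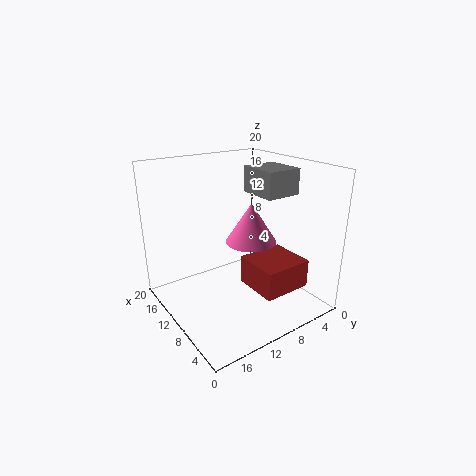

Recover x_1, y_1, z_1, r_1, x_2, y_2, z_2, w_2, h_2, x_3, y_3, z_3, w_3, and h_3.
x_1 = 9, y_1 = 8.5, z_1 = 9.5, r_1 = 3.5, x_2 = 3.5, y_2 = 2.5, z_2 = 3, w_2 = 6.5, h_2 = 4, x_3 = 6, y_3 = 3, z_3 = 16, w_3 = 5.5, h_3 = 3.5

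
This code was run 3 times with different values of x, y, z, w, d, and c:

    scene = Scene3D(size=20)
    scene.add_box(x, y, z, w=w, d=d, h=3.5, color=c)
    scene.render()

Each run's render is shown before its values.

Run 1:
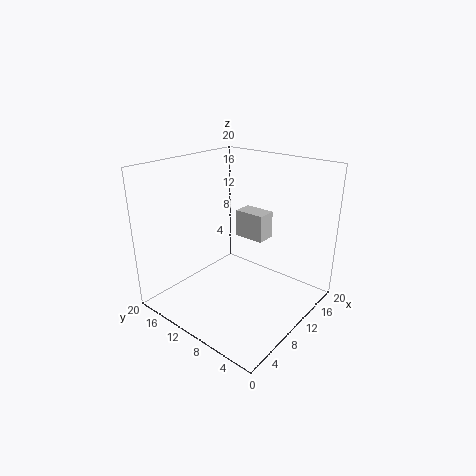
x = 9, y = 5.5, z = 11, w = 2.5, d = 4, c = 'lightgray'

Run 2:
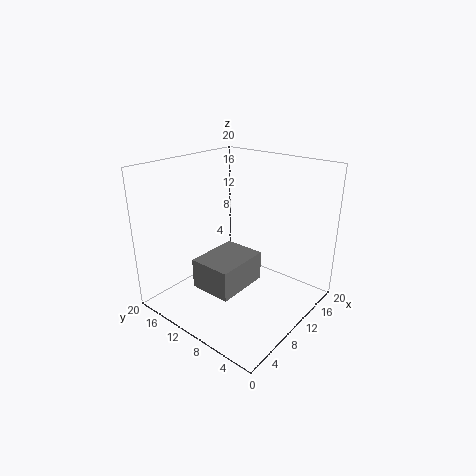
x = 0.5, y = 4, z = 7.5, w = 6.5, d = 5, c = 'gray'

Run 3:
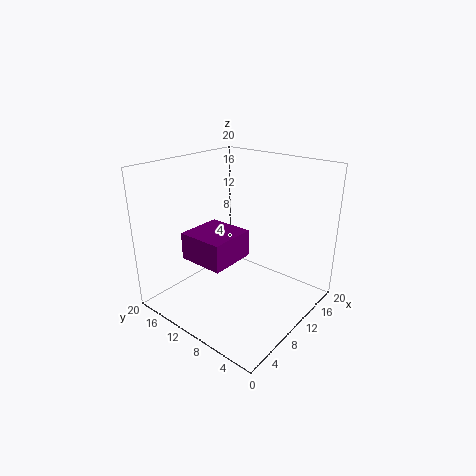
x = 2.5, y = 7, z = 9, w = 6, d = 6, c = 'purple'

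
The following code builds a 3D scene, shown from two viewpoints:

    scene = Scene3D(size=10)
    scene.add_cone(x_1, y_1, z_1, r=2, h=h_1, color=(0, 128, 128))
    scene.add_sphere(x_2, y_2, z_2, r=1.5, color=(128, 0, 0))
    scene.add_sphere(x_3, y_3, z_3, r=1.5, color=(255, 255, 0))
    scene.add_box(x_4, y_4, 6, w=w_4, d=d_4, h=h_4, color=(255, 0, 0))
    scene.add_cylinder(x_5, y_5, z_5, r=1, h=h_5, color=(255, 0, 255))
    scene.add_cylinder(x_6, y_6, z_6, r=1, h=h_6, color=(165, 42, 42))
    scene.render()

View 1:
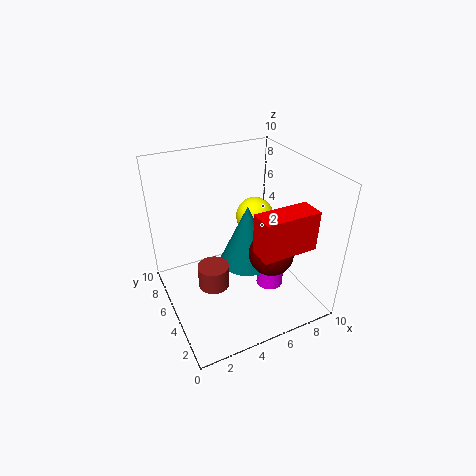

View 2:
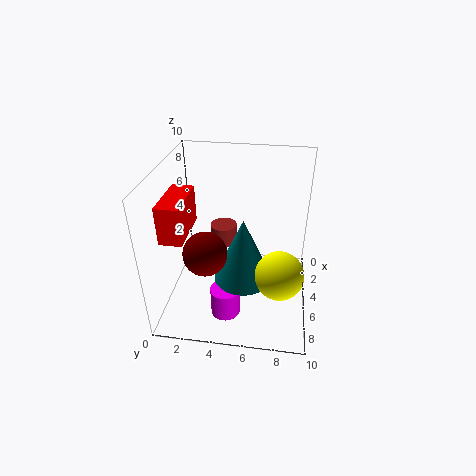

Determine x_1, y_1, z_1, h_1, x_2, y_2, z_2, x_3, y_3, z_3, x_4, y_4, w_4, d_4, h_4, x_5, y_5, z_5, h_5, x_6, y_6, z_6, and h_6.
x_1 = 6
y_1 = 5.5
z_1 = 2.5
h_1 = 4.5
x_2 = 6.5
y_2 = 3
z_2 = 4.5
x_3 = 8
y_3 = 8
z_3 = 4.5
x_4 = 4.5
y_4 = 0.5
w_4 = 3.5
d_4 = 1.5
h_4 = 2.5
x_5 = 7.5
y_5 = 4.5
z_5 = 0.5
h_5 = 2
x_6 = 2.5
y_6 = 3.5
z_6 = 3
h_6 = 1.5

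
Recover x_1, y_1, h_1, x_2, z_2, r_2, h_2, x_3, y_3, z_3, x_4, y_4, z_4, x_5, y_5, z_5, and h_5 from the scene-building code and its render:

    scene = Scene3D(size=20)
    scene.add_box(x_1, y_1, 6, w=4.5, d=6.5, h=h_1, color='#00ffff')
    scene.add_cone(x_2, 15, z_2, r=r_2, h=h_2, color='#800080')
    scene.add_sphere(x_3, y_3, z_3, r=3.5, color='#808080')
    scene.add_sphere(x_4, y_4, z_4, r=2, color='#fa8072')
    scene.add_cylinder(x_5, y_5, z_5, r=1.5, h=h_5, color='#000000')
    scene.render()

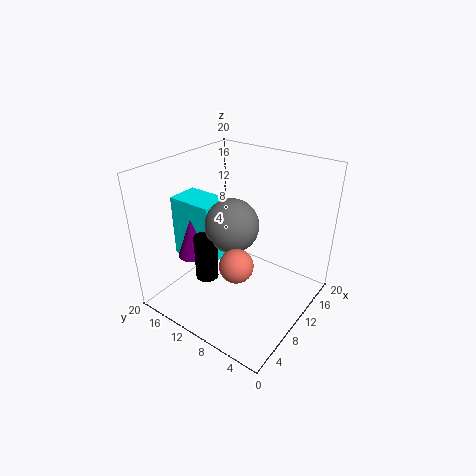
x_1 = 6.5, y_1 = 12.5, h_1 = 9, x_2 = 6, z_2 = 7.5, r_2 = 2, h_2 = 5.5, x_3 = 8, y_3 = 9.5, z_3 = 13, x_4 = 3.5, y_4 = 5.5, z_4 = 11, x_5 = 5, y_5 = 11.5, z_5 = 6, h_5 = 6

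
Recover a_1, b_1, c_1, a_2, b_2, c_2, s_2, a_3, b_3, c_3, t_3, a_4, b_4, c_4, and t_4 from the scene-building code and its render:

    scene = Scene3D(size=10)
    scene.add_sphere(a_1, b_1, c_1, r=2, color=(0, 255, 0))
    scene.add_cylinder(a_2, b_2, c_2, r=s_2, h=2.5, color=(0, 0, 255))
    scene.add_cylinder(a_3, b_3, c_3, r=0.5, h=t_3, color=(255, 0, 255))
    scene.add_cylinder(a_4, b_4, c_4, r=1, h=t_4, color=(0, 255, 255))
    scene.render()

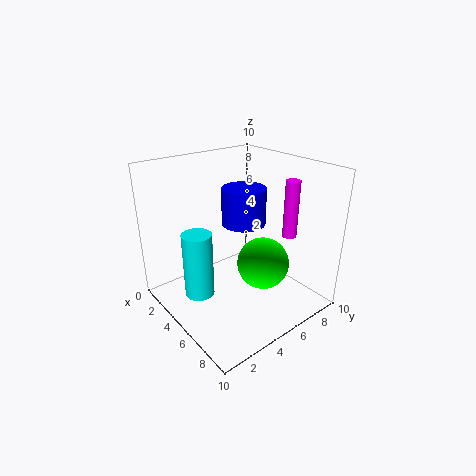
a_1 = 5; b_1 = 7.5; c_1 = 2; a_2 = 5; b_2 = 5.5; c_2 = 6; s_2 = 1.5; a_3 = 7; b_3 = 8; c_3 = 5; t_3 = 4; a_4 = 4.5; b_4 = 2; c_4 = 1.5; t_4 = 4.5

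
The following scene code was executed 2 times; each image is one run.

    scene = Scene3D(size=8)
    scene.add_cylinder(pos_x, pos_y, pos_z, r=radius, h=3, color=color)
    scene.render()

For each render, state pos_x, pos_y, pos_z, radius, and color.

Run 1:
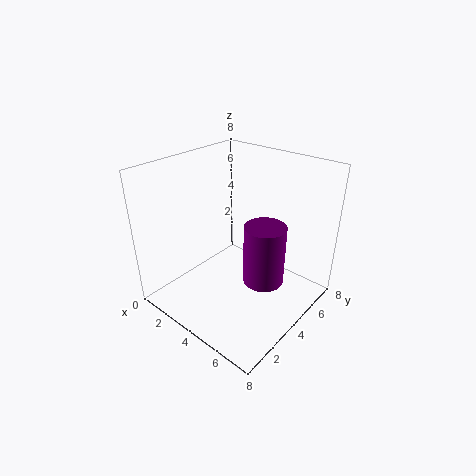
pos_x = 6.5, pos_y = 3, pos_z = 3, radius = 1, color = 'purple'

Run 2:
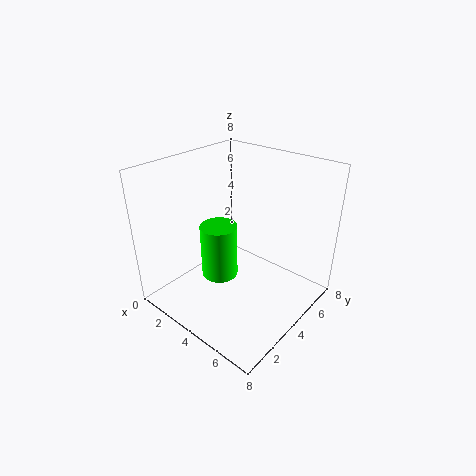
pos_x = 3.5, pos_y = 3, pos_z = 2, radius = 1, color = 'lime'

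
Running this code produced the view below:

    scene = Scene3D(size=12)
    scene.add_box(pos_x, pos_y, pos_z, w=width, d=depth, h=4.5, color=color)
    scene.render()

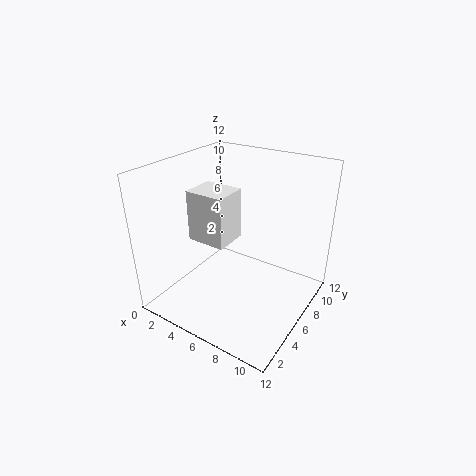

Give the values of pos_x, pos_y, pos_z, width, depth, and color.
pos_x = 1.5; pos_y = 5; pos_z = 5; width = 3.5; depth = 3; color = 'white'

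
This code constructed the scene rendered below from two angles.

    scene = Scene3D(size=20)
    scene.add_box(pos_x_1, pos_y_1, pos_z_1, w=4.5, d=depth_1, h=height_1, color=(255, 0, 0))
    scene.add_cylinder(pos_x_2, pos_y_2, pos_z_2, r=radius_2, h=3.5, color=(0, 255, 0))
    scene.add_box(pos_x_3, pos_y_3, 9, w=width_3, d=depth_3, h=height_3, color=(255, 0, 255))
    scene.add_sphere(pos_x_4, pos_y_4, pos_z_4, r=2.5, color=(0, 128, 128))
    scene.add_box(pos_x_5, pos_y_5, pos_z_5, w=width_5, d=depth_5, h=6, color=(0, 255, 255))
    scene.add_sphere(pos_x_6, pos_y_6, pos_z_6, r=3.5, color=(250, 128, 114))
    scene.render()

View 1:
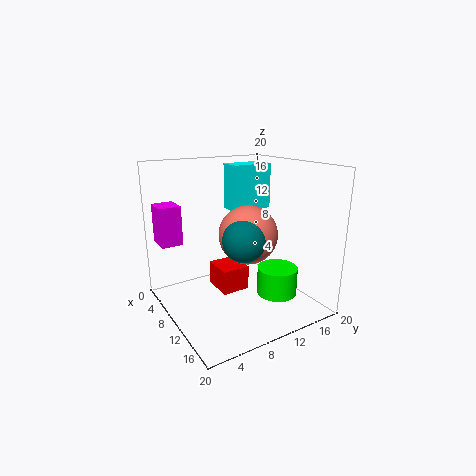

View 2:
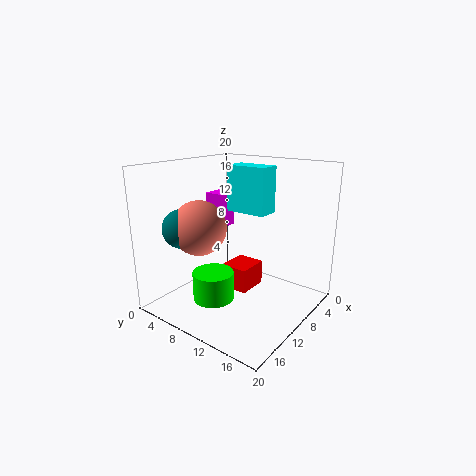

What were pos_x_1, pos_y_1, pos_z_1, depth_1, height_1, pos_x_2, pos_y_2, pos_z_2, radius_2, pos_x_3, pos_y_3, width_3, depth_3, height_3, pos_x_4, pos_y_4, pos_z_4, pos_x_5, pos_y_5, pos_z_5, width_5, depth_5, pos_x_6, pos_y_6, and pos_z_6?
pos_x_1 = 6, pos_y_1 = 7.5, pos_z_1 = 2, depth_1 = 4, height_1 = 3.5, pos_x_2 = 17, pos_y_2 = 11.5, pos_z_2 = 4.5, radius_2 = 2.5, pos_x_3 = 2.5, pos_y_3 = 0.5, width_3 = 3.5, depth_3 = 3, height_3 = 5.5, pos_x_4 = 17, pos_y_4 = 6.5, pos_z_4 = 12.5, pos_x_5 = 8, pos_y_5 = 9, pos_z_5 = 14, width_5 = 3, depth_5 = 5.5, pos_x_6 = 15.5, pos_y_6 = 8, pos_z_6 = 12.5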